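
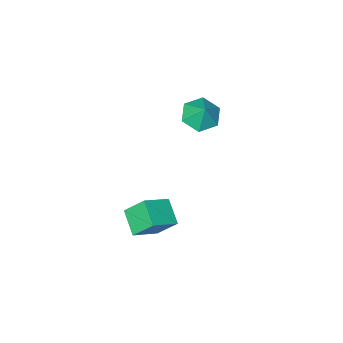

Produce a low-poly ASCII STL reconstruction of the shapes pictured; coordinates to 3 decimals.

solid 
facet normal -0.409 0.532 0.742
outer loop
vertex 0.874 2.448 -2.078
vertex 2.182 2.456 -1.363
vertex 1.21 3.583 -2.706
endloop
endfacet
facet normal -0.878 -0.006 -0.479
outer loop
vertex 1.778 2.844 -3.737
vertex 0.874 2.448 -2.078
vertex 1.21 3.583 -2.706
endloop
endfacet
facet normal -0.409 0.532 0.742
outer loop
vertex 1.21 3.583 -2.706
vertex 2.182 2.456 -1.363
vertex 2.518 3.591 -1.991
endloop
endfacet
facet normal 0.251 0.847 -0.469
outer loop
vertex 2.518 3.591 -1.991
vertex 1.778 2.844 -3.737
vertex 1.21 3.583 -2.706
endloop
endfacet
facet normal -0.251 -0.847 0.469
outer loop
vertex 0.874 2.448 -2.078
vertex 2.75 1.717 -2.394
vertex 2.182 2.456 -1.363
endloop
endfacet
facet normal -0.878 -0.006 -0.479
outer loop
vertex 1.442 1.709 -3.109
vertex 0.874 2.448 -2.078
vertex 1.778 2.844 -3.737
endloop
endfacet
facet normal -0.251 -0.847 0.469
outer loop
vertex 1.442 1.709 -3.109
vertex 2.75 1.717 -2.394
vertex 0.874 2.448 -2.078
endloop
endfacet
facet normal 0.878 0.006 0.479
outer loop
vertex 2.182 2.456 -1.363
vertex 2.75 1.717 -2.394
vertex 2.518 3.591 -1.991
endloop
endfacet
facet normal 0.251 0.847 -0.469
outer loop
vertex 3.086 2.852 -3.022
vertex 1.778 2.844 -3.737
vertex 2.518 3.591 -1.991
endloop
endfacet
facet normal 0.878 0.006 0.479
outer loop
vertex 2.518 3.591 -1.991
vertex 2.75 1.717 -2.394
vertex 3.086 2.852 -3.022
endloop
endfacet
facet normal 0.409 -0.532 -0.742
outer loop
vertex 3.086 2.852 -3.022
vertex 1.442 1.709 -3.109
vertex 1.778 2.844 -3.737
endloop
endfacet
facet normal 0.409 -0.532 -0.742
outer loop
vertex 2.75 1.717 -2.394
vertex 1.442 1.709 -3.109
vertex 3.086 2.852 -3.022
endloop
endfacet
facet normal -0.189 -0.515 -0.836
outer loop
vertex -2.919 -0.451 -1.746
vertex -3.486 -1.057 -1.244
vertex -3.865 -0.261 -1.649
endloop
endfacet
facet normal 0.199 0.980 0.026
outer loop
vertex -2.919 -0.451 -1.746
vertex -3.865 -0.261 -1.649
vertex -3.254 -0.423 -0.216
endloop
endfacet
facet normal -0.189 -0.515 -0.836
outer loop
vertex -3.865 -0.261 -1.649
vertex -3.486 -1.057 -1.244
vertex -4.433 -0.867 -1.147
endloop
endfacet
facet normal -0.545 0.775 0.320
outer loop
vertex -3.865 -0.261 -1.649
vertex -4.433 -0.867 -1.147
vertex -3.254 -0.423 -0.216
endloop
endfacet
facet normal -0.189 -0.515 -0.836
outer loop
vertex -4.433 -0.867 -1.147
vertex -3.486 -1.057 -1.244
vertex -4.054 -1.663 -0.742
endloop
endfacet
facet normal -0.637 0.086 0.766
outer loop
vertex -4.433 -0.867 -1.147
vertex -4.054 -1.663 -0.742
vertex -3.254 -0.423 -0.216
endloop
endfacet
facet normal -0.189 -0.515 -0.836
outer loop
vertex -4.054 -1.663 -0.742
vertex -3.486 -1.057 -1.244
vertex -3.108 -1.853 -0.839
endloop
endfacet
facet normal 0.014 -0.398 0.917
outer loop
vertex -4.054 -1.663 -0.742
vertex -3.108 -1.853 -0.839
vertex -3.254 -0.423 -0.216
endloop
endfacet
facet normal -0.189 -0.515 -0.836
outer loop
vertex -3.108 -1.853 -0.839
vertex -3.486 -1.057 -1.244
vertex -2.54 -1.247 -1.341
endloop
endfacet
facet normal 0.758 -0.194 0.623
outer loop
vertex -3.108 -1.853 -0.839
vertex -2.54 -1.247 -1.341
vertex -3.254 -0.423 -0.216
endloop
endfacet
facet normal -0.189 -0.515 -0.836
outer loop
vertex -2.54 -1.247 -1.341
vertex -3.486 -1.057 -1.244
vertex -2.919 -0.451 -1.746
endloop
endfacet
facet normal 0.851 0.495 0.177
outer loop
vertex -2.54 -1.247 -1.341
vertex -2.919 -0.451 -1.746
vertex -3.254 -0.423 -0.216
endloop
endfacet

endsolid


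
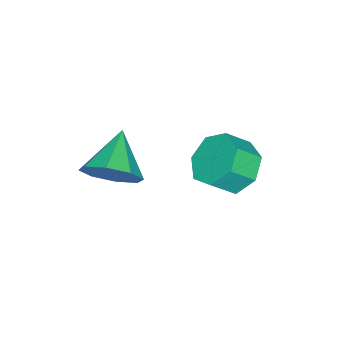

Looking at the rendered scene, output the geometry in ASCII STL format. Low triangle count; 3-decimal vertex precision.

solid 
facet normal 0.840 0.196 -0.505
outer loop
vertex 0.989 -4.247 0.984
vertex 0.451 -3.599 0.34
vertex 0.974 -3.482 1.255
endloop
endfacet
facet normal 0.060 -0.332 0.941
outer loop
vertex 0.989 -4.247 0.984
vertex 0.974 -3.482 1.255
vertex -1.011 -3.941 1.22
endloop
endfacet
facet normal 0.840 0.196 -0.505
outer loop
vertex 0.974 -3.482 1.255
vertex 0.451 -3.599 0.34
vertex 0.652 -2.786 0.99
endloop
endfacet
facet normal -0.090 0.318 0.944
outer loop
vertex 0.974 -3.482 1.255
vertex 0.652 -2.786 0.99
vertex -1.011 -3.941 1.22
endloop
endfacet
facet normal 0.840 0.197 -0.506
outer loop
vertex 0.652 -2.786 0.99
vertex 0.451 -3.599 0.34
vertex 0.212 -2.567 0.344
endloop
endfacet
facet normal -0.429 0.725 0.538
outer loop
vertex 0.652 -2.786 0.99
vertex 0.212 -2.567 0.344
vertex -1.011 -3.941 1.22
endloop
endfacet
facet normal 0.841 0.197 -0.505
outer loop
vertex 0.212 -2.567 0.344
vertex 0.451 -3.599 0.34
vertex -0.087 -2.952 -0.304
endloop
endfacet
facet normal -0.758 0.651 -0.037
outer loop
vertex 0.212 -2.567 0.344
vertex -0.087 -2.952 -0.304
vertex -1.011 -3.941 1.22
endloop
endfacet
facet normal 0.840 0.195 -0.506
outer loop
vertex -0.087 -2.952 -0.304
vertex 0.451 -3.599 0.34
vertex -0.072 -3.717 -0.574
endloop
endfacet
facet normal -0.884 0.140 -0.445
outer loop
vertex -0.087 -2.952 -0.304
vertex -0.072 -3.717 -0.574
vertex -1.011 -3.941 1.22
endloop
endfacet
facet normal 0.840 0.196 -0.506
outer loop
vertex -0.072 -3.717 -0.574
vertex 0.451 -3.599 0.34
vertex 0.25 -4.413 -0.309
endloop
endfacet
facet normal -0.734 -0.510 -0.448
outer loop
vertex -0.072 -3.717 -0.574
vertex 0.25 -4.413 -0.309
vertex -1.011 -3.941 1.22
endloop
endfacet
facet normal 0.840 0.196 -0.506
outer loop
vertex 0.25 -4.413 -0.309
vertex 0.451 -3.599 0.34
vertex 0.69 -4.632 0.336
endloop
endfacet
facet normal -0.395 -0.918 -0.042
outer loop
vertex 0.25 -4.413 -0.309
vertex 0.69 -4.632 0.336
vertex -1.011 -3.941 1.22
endloop
endfacet
facet normal 0.841 0.196 -0.505
outer loop
vertex 0.69 -4.632 0.336
vertex 0.451 -3.599 0.34
vertex 0.989 -4.247 0.984
endloop
endfacet
facet normal -0.066 -0.844 0.532
outer loop
vertex 0.69 -4.632 0.336
vertex 0.989 -4.247 0.984
vertex -1.011 -3.941 1.22
endloop
endfacet
facet normal -0.529 0.520 -0.671
outer loop
vertex -3.042 -0.146 -1.682
vertex -3.614 -1.02 -1.909
vertex -3.808 -0.268 -1.173
endloop
endfacet
facet normal 0.197 0.844 0.499
outer loop
vertex -3.042 -0.146 -1.682
vertex -3.808 -0.268 -1.173
vertex -2.413 -0.765 -0.884
endloop
endfacet
facet normal 0.197 0.843 0.500
outer loop
vertex -2.413 -0.765 -0.884
vertex -3.808 -0.268 -1.173
vertex -3.18 -0.888 -0.375
endloop
endfacet
facet normal 0.529 -0.520 0.671
outer loop
vertex -2.413 -0.765 -0.884
vertex -3.18 -0.888 -0.375
vertex -2.986 -1.64 -1.111
endloop
endfacet
facet normal -0.528 0.521 -0.671
outer loop
vertex -3.808 -0.268 -1.173
vertex -3.614 -1.02 -1.909
vertex -4.429 -0.957 -1.219
endloop
endfacet
facet normal -0.523 0.422 0.740
outer loop
vertex -3.808 -0.268 -1.173
vertex -4.429 -0.957 -1.219
vertex -3.18 -0.888 -0.375
endloop
endfacet
facet normal -0.523 0.423 0.740
outer loop
vertex -3.18 -0.888 -0.375
vertex -4.429 -0.957 -1.219
vertex -3.801 -1.577 -0.42
endloop
endfacet
facet normal 0.529 -0.520 0.671
outer loop
vertex -3.18 -0.888 -0.375
vertex -3.801 -1.577 -0.42
vertex -2.986 -1.64 -1.111
endloop
endfacet
facet normal -0.528 0.520 -0.671
outer loop
vertex -4.429 -0.957 -1.219
vertex -3.614 -1.02 -1.909
vertex -4.436 -1.694 -1.784
endloop
endfacet
facet normal -0.849 -0.316 0.423
outer loop
vertex -4.429 -0.957 -1.219
vertex -4.436 -1.694 -1.784
vertex -3.801 -1.577 -0.42
endloop
endfacet
facet normal -0.849 -0.317 0.423
outer loop
vertex -3.801 -1.577 -0.42
vertex -4.436 -1.694 -1.784
vertex -3.808 -2.313 -0.986
endloop
endfacet
facet normal 0.528 -0.521 0.671
outer loop
vertex -3.801 -1.577 -0.42
vertex -3.808 -2.313 -0.986
vertex -2.986 -1.64 -1.111
endloop
endfacet
facet normal -0.529 0.521 -0.670
outer loop
vertex -4.436 -1.694 -1.784
vertex -3.614 -1.02 -1.909
vertex -3.825 -1.923 -2.444
endloop
endfacet
facet normal -0.536 -0.817 -0.212
outer loop
vertex -4.436 -1.694 -1.784
vertex -3.825 -1.923 -2.444
vertex -3.808 -2.313 -0.986
endloop
endfacet
facet normal -0.535 -0.818 -0.213
outer loop
vertex -3.808 -2.313 -0.986
vertex -3.825 -1.923 -2.444
vertex -3.196 -2.542 -1.645
endloop
endfacet
facet normal 0.528 -0.520 0.671
outer loop
vertex -3.808 -2.313 -0.986
vertex -3.196 -2.542 -1.645
vertex -2.986 -1.64 -1.111
endloop
endfacet
facet normal -0.528 0.521 -0.671
outer loop
vertex -3.825 -1.923 -2.444
vertex -3.614 -1.02 -1.909
vertex -3.054 -1.473 -2.701
endloop
endfacet
facet normal 0.181 -0.703 -0.687
outer loop
vertex -3.825 -1.923 -2.444
vertex -3.054 -1.473 -2.701
vertex -3.196 -2.542 -1.645
endloop
endfacet
facet normal 0.182 -0.703 -0.687
outer loop
vertex -3.196 -2.542 -1.645
vertex -3.054 -1.473 -2.701
vertex -2.426 -2.092 -1.902
endloop
endfacet
facet normal 0.528 -0.520 0.671
outer loop
vertex -3.196 -2.542 -1.645
vertex -2.426 -2.092 -1.902
vertex -2.986 -1.64 -1.111
endloop
endfacet
facet normal -0.528 0.520 -0.671
outer loop
vertex -3.054 -1.473 -2.701
vertex -3.614 -1.02 -1.909
vertex -2.706 -0.682 -2.362
endloop
endfacet
facet normal 0.762 -0.059 -0.645
outer loop
vertex -3.054 -1.473 -2.701
vertex -2.706 -0.682 -2.362
vertex -2.426 -2.092 -1.902
endloop
endfacet
facet normal 0.761 -0.059 -0.645
outer loop
vertex -2.426 -2.092 -1.902
vertex -2.706 -0.682 -2.362
vertex -2.077 -1.301 -1.563
endloop
endfacet
facet normal 0.528 -0.521 0.671
outer loop
vertex -2.426 -2.092 -1.902
vertex -2.077 -1.301 -1.563
vertex -2.986 -1.64 -1.111
endloop
endfacet
facet normal -0.528 0.520 -0.671
outer loop
vertex -2.706 -0.682 -2.362
vertex -3.614 -1.02 -1.909
vertex -3.042 -0.146 -1.682
endloop
endfacet
facet normal 0.768 0.630 -0.117
outer loop
vertex -2.706 -0.682 -2.362
vertex -3.042 -0.146 -1.682
vertex -2.077 -1.301 -1.563
endloop
endfacet
facet normal 0.768 0.630 -0.117
outer loop
vertex -2.077 -1.301 -1.563
vertex -3.042 -0.146 -1.682
vertex -2.413 -0.765 -0.884
endloop
endfacet
facet normal 0.528 -0.520 0.672
outer loop
vertex -2.077 -1.301 -1.563
vertex -2.413 -0.765 -0.884
vertex -2.986 -1.64 -1.111
endloop
endfacet

endsolid


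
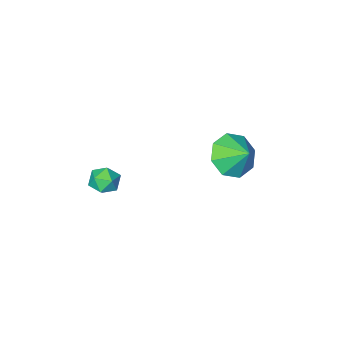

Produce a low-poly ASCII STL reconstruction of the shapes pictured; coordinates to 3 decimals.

solid 
facet normal 0.154 -0.757 -0.635
outer loop
vertex -2.401 -1.78 -2.415
vertex -3.06 -1.313 -3.132
vertex -2.001 -1.27 -2.927
endloop
endfacet
facet normal 0.556 0.330 0.763
outer loop
vertex -2.401 -1.78 -2.415
vertex -2.001 -1.27 -2.927
vertex -3.24 -0.427 -2.388
endloop
endfacet
facet normal 0.154 -0.757 -0.635
outer loop
vertex -2.001 -1.27 -2.927
vertex -3.06 -1.313 -3.132
vertex -2.221 -0.784 -3.559
endloop
endfacet
facet normal 0.625 0.709 0.328
outer loop
vertex -2.001 -1.27 -2.927
vertex -2.221 -0.784 -3.559
vertex -3.24 -0.427 -2.388
endloop
endfacet
facet normal 0.153 -0.756 -0.636
outer loop
vertex -2.221 -0.784 -3.559
vertex -3.06 -1.313 -3.132
vertex -2.933 -0.608 -3.94
endloop
endfacet
facet normal 0.269 0.961 -0.059
outer loop
vertex -2.221 -0.784 -3.559
vertex -2.933 -0.608 -3.94
vertex -3.24 -0.427 -2.388
endloop
endfacet
facet normal 0.153 -0.756 -0.636
outer loop
vertex -2.933 -0.608 -3.94
vertex -3.06 -1.313 -3.132
vertex -3.72 -0.845 -3.848
endloop
endfacet
facet normal -0.302 0.938 -0.169
outer loop
vertex -2.933 -0.608 -3.94
vertex -3.72 -0.845 -3.848
vertex -3.24 -0.427 -2.388
endloop
endfacet
facet normal 0.153 -0.757 -0.636
outer loop
vertex -3.72 -0.845 -3.848
vertex -3.06 -1.313 -3.132
vertex -4.12 -1.356 -3.336
endloop
endfacet
facet normal -0.755 0.653 0.061
outer loop
vertex -3.72 -0.845 -3.848
vertex -4.12 -1.356 -3.336
vertex -3.24 -0.427 -2.388
endloop
endfacet
facet normal 0.153 -0.758 -0.635
outer loop
vertex -4.12 -1.356 -3.336
vertex -3.06 -1.313 -3.132
vertex -3.9 -1.841 -2.704
endloop
endfacet
facet normal -0.824 0.274 0.497
outer loop
vertex -4.12 -1.356 -3.336
vertex -3.9 -1.841 -2.704
vertex -3.24 -0.427 -2.388
endloop
endfacet
facet normal 0.153 -0.757 -0.635
outer loop
vertex -3.9 -1.841 -2.704
vertex -3.06 -1.313 -3.132
vertex -3.188 -2.017 -2.323
endloop
endfacet
facet normal -0.468 0.021 0.884
outer loop
vertex -3.9 -1.841 -2.704
vertex -3.188 -2.017 -2.323
vertex -3.24 -0.427 -2.388
endloop
endfacet
facet normal 0.154 -0.757 -0.635
outer loop
vertex -3.188 -2.017 -2.323
vertex -3.06 -1.313 -3.132
vertex -2.401 -1.78 -2.415
endloop
endfacet
facet normal 0.103 0.044 0.994
outer loop
vertex -3.188 -2.017 -2.323
vertex -2.401 -1.78 -2.415
vertex -3.24 -0.427 -2.388
endloop
endfacet
facet normal -0.498 0.429 0.754
outer loop
vertex 1.251 -2.741 -3.471
vertex 1.709 -3.03 -3.004
vertex 1.842 -2.385 -3.283
endloop
endfacet
facet normal -0.546 0.822 0.160
outer loop
vertex 1.251 -2.741 -3.471
vertex 1.842 -2.385 -3.283
vertex 1.631 -2.392 -3.966
endloop
endfacet
facet normal -0.839 0.417 -0.350
outer loop
vertex 1.251 -2.741 -3.471
vertex 1.631 -2.392 -3.966
vertex 1.368 -3.041 -4.11
endloop
endfacet
facet normal -0.971 -0.226 -0.072
outer loop
vertex 1.251 -2.741 -3.471
vertex 1.368 -3.041 -4.11
vertex 1.416 -3.435 -3.515
endloop
endfacet
facet normal -0.761 -0.220 0.610
outer loop
vertex 1.251 -2.741 -3.471
vertex 1.416 -3.435 -3.515
vertex 1.709 -3.03 -3.004
endloop
endfacet
facet normal 0.115 0.992 -0.046
outer loop
vertex 1.631 -2.392 -3.966
vertex 1.842 -2.385 -3.283
vertex 2.324 -2.465 -3.805
endloop
endfacet
facet normal 0.192 0.356 0.915
outer loop
vertex 1.842 -2.385 -3.283
vertex 1.709 -3.03 -3.004
vertex 2.372 -2.859 -3.21
endloop
endfacet
facet normal -0.232 -0.693 0.682
outer loop
vertex 1.709 -3.03 -3.004
vertex 1.416 -3.435 -3.515
vertex 2.109 -3.508 -3.354
endloop
endfacet
facet normal -0.572 -0.704 -0.420
outer loop
vertex 1.416 -3.435 -3.515
vertex 1.368 -3.041 -4.11
vertex 1.898 -3.515 -4.037
endloop
endfacet
facet normal -0.358 0.338 -0.870
outer loop
vertex 1.368 -3.041 -4.11
vertex 1.631 -2.392 -3.966
vertex 2.031 -2.87 -4.316
endloop
endfacet
facet normal 0.971 0.226 0.072
outer loop
vertex 2.489 -3.159 -3.849
vertex 2.324 -2.465 -3.805
vertex 2.372 -2.859 -3.21
endloop
endfacet
facet normal 0.839 -0.417 0.350
outer loop
vertex 2.489 -3.159 -3.849
vertex 2.372 -2.859 -3.21
vertex 2.109 -3.508 -3.354
endloop
endfacet
facet normal 0.546 -0.822 -0.160
outer loop
vertex 2.489 -3.159 -3.849
vertex 2.109 -3.508 -3.354
vertex 1.898 -3.515 -4.037
endloop
endfacet
facet normal 0.498 -0.429 -0.754
outer loop
vertex 2.489 -3.159 -3.849
vertex 1.898 -3.515 -4.037
vertex 2.031 -2.87 -4.316
endloop
endfacet
facet normal 0.761 0.220 -0.610
outer loop
vertex 2.489 -3.159 -3.849
vertex 2.031 -2.87 -4.316
vertex 2.324 -2.465 -3.805
endloop
endfacet
facet normal 0.572 0.704 0.420
outer loop
vertex 2.372 -2.859 -3.21
vertex 2.324 -2.465 -3.805
vertex 1.842 -2.385 -3.283
endloop
endfacet
facet normal 0.358 -0.338 0.870
outer loop
vertex 2.109 -3.508 -3.354
vertex 2.372 -2.859 -3.21
vertex 1.709 -3.03 -3.004
endloop
endfacet
facet normal -0.115 -0.992 0.046
outer loop
vertex 1.898 -3.515 -4.037
vertex 2.109 -3.508 -3.354
vertex 1.416 -3.435 -3.515
endloop
endfacet
facet normal -0.192 -0.356 -0.915
outer loop
vertex 2.031 -2.87 -4.316
vertex 1.898 -3.515 -4.037
vertex 1.368 -3.041 -4.11
endloop
endfacet
facet normal 0.232 0.693 -0.682
outer loop
vertex 2.324 -2.465 -3.805
vertex 2.031 -2.87 -4.316
vertex 1.631 -2.392 -3.966
endloop
endfacet

endsolid


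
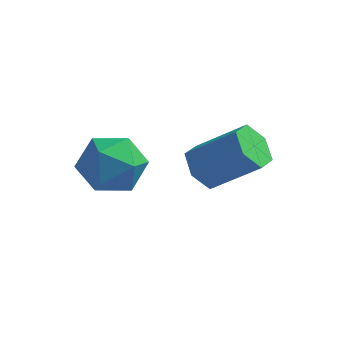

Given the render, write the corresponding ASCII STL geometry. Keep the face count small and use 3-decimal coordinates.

solid 
facet normal -0.777 -0.066 -0.626
outer loop
vertex 1.208 4.06 -3.59
vertex 0.678 3.843 -2.909
vertex 0.787 4.697 -3.134
endloop
endfacet
facet normal 0.415 0.695 -0.587
outer loop
vertex 1.208 4.06 -3.59
vertex 0.787 4.697 -3.134
vertex 2.793 4.194 -2.312
endloop
endfacet
facet normal 0.415 0.695 -0.587
outer loop
vertex 2.793 4.194 -2.312
vertex 0.787 4.697 -3.134
vertex 2.371 4.831 -1.856
endloop
endfacet
facet normal 0.777 0.066 0.627
outer loop
vertex 2.793 4.194 -2.312
vertex 2.371 4.831 -1.856
vertex 2.262 3.977 -1.631
endloop
endfacet
facet normal -0.777 -0.066 -0.627
outer loop
vertex 0.787 4.697 -3.134
vertex 0.678 3.843 -2.909
vertex 0.256 4.48 -2.453
endloop
endfacet
facet normal -0.203 0.968 0.150
outer loop
vertex 0.787 4.697 -3.134
vertex 0.256 4.48 -2.453
vertex 2.371 4.831 -1.856
endloop
endfacet
facet normal -0.203 0.968 0.149
outer loop
vertex 2.371 4.831 -1.856
vertex 0.256 4.48 -2.453
vertex 1.84 4.615 -1.175
endloop
endfacet
facet normal 0.777 0.066 0.626
outer loop
vertex 2.371 4.831 -1.856
vertex 1.84 4.615 -1.175
vertex 2.262 3.977 -1.631
endloop
endfacet
facet normal -0.777 -0.066 -0.627
outer loop
vertex 0.256 4.48 -2.453
vertex 0.678 3.843 -2.909
vertex 0.147 3.626 -2.228
endloop
endfacet
facet normal -0.618 0.273 0.737
outer loop
vertex 0.256 4.48 -2.453
vertex 0.147 3.626 -2.228
vertex 1.84 4.615 -1.175
endloop
endfacet
facet normal -0.618 0.272 0.738
outer loop
vertex 1.84 4.615 -1.175
vertex 0.147 3.626 -2.228
vertex 1.732 3.76 -0.95
endloop
endfacet
facet normal 0.777 0.067 0.626
outer loop
vertex 1.84 4.615 -1.175
vertex 1.732 3.76 -0.95
vertex 2.262 3.977 -1.631
endloop
endfacet
facet normal -0.777 -0.066 -0.627
outer loop
vertex 0.147 3.626 -2.228
vertex 0.678 3.843 -2.909
vertex 0.569 2.989 -2.684
endloop
endfacet
facet normal -0.415 -0.695 0.587
outer loop
vertex 0.147 3.626 -2.228
vertex 0.569 2.989 -2.684
vertex 1.732 3.76 -0.95
endloop
endfacet
facet normal -0.415 -0.695 0.587
outer loop
vertex 1.732 3.76 -0.95
vertex 0.569 2.989 -2.684
vertex 2.153 3.123 -1.406
endloop
endfacet
facet normal 0.777 0.066 0.626
outer loop
vertex 1.732 3.76 -0.95
vertex 2.153 3.123 -1.406
vertex 2.262 3.977 -1.631
endloop
endfacet
facet normal -0.777 -0.066 -0.626
outer loop
vertex 0.569 2.989 -2.684
vertex 0.678 3.843 -2.909
vertex 1.1 3.205 -3.365
endloop
endfacet
facet normal 0.202 -0.968 -0.149
outer loop
vertex 0.569 2.989 -2.684
vertex 1.1 3.205 -3.365
vertex 2.153 3.123 -1.406
endloop
endfacet
facet normal 0.203 -0.968 -0.150
outer loop
vertex 2.153 3.123 -1.406
vertex 1.1 3.205 -3.365
vertex 2.684 3.34 -2.087
endloop
endfacet
facet normal 0.777 0.066 0.627
outer loop
vertex 2.153 3.123 -1.406
vertex 2.684 3.34 -2.087
vertex 2.262 3.977 -1.631
endloop
endfacet
facet normal -0.777 -0.067 -0.626
outer loop
vertex 1.1 3.205 -3.365
vertex 0.678 3.843 -2.909
vertex 1.208 4.06 -3.59
endloop
endfacet
facet normal 0.618 -0.272 -0.737
outer loop
vertex 1.1 3.205 -3.365
vertex 1.208 4.06 -3.59
vertex 2.684 3.34 -2.087
endloop
endfacet
facet normal 0.618 -0.273 -0.737
outer loop
vertex 2.684 3.34 -2.087
vertex 1.208 4.06 -3.59
vertex 2.793 4.194 -2.312
endloop
endfacet
facet normal 0.777 0.066 0.627
outer loop
vertex 2.684 3.34 -2.087
vertex 2.793 4.194 -2.312
vertex 2.262 3.977 -1.631
endloop
endfacet
facet normal -0.984 0.139 0.111
outer loop
vertex -2.109 1.394 -1.535
vertex -2.196 0.357 -1.007
vertex -1.989 1.317 -0.376
endloop
endfacet
facet normal -0.636 0.763 0.117
outer loop
vertex -2.109 1.394 -1.535
vertex -1.989 1.317 -0.376
vertex -1.276 2.006 -0.991
endloop
endfacet
facet normal -0.278 0.821 -0.498
outer loop
vertex -2.109 1.394 -1.535
vertex -1.276 2.006 -0.991
vertex -1.042 1.472 -2.002
endloop
endfacet
facet normal -0.404 0.234 -0.884
outer loop
vertex -2.109 1.394 -1.535
vertex -1.042 1.472 -2.002
vertex -1.611 0.453 -2.012
endloop
endfacet
facet normal -0.841 -0.188 -0.507
outer loop
vertex -2.109 1.394 -1.535
vertex -1.611 0.453 -2.012
vertex -2.196 0.357 -1.007
endloop
endfacet
facet normal -0.161 0.745 0.648
outer loop
vertex -1.276 2.006 -0.991
vertex -1.989 1.317 -0.376
vertex -0.849 1.347 -0.128
endloop
endfacet
facet normal -0.723 -0.264 0.638
outer loop
vertex -1.989 1.317 -0.376
vertex -2.196 0.357 -1.007
vertex -1.418 0.328 -0.138
endloop
endfacet
facet normal -0.491 -0.792 -0.362
outer loop
vertex -2.196 0.357 -1.007
vertex -1.611 0.453 -2.012
vertex -1.184 -0.206 -1.149
endloop
endfacet
facet normal 0.214 -0.110 -0.971
outer loop
vertex -1.611 0.453 -2.012
vertex -1.042 1.472 -2.002
vertex -0.471 0.483 -1.764
endloop
endfacet
facet normal 0.418 0.840 -0.347
outer loop
vertex -1.042 1.472 -2.002
vertex -1.276 2.006 -0.991
vertex -0.264 1.443 -1.133
endloop
endfacet
facet normal 0.404 -0.234 0.884
outer loop
vertex -0.351 0.406 -0.605
vertex -0.849 1.347 -0.128
vertex -1.418 0.328 -0.138
endloop
endfacet
facet normal 0.278 -0.821 0.498
outer loop
vertex -0.351 0.406 -0.605
vertex -1.418 0.328 -0.138
vertex -1.184 -0.206 -1.149
endloop
endfacet
facet normal 0.636 -0.763 -0.117
outer loop
vertex -0.351 0.406 -0.605
vertex -1.184 -0.206 -1.149
vertex -0.471 0.483 -1.764
endloop
endfacet
facet normal 0.984 -0.139 -0.111
outer loop
vertex -0.351 0.406 -0.605
vertex -0.471 0.483 -1.764
vertex -0.264 1.443 -1.133
endloop
endfacet
facet normal 0.841 0.188 0.507
outer loop
vertex -0.351 0.406 -0.605
vertex -0.264 1.443 -1.133
vertex -0.849 1.347 -0.128
endloop
endfacet
facet normal -0.214 0.110 0.971
outer loop
vertex -1.418 0.328 -0.138
vertex -0.849 1.347 -0.128
vertex -1.989 1.317 -0.376
endloop
endfacet
facet normal -0.418 -0.840 0.347
outer loop
vertex -1.184 -0.206 -1.149
vertex -1.418 0.328 -0.138
vertex -2.196 0.357 -1.007
endloop
endfacet
facet normal 0.161 -0.745 -0.648
outer loop
vertex -0.471 0.483 -1.764
vertex -1.184 -0.206 -1.149
vertex -1.611 0.453 -2.012
endloop
endfacet
facet normal 0.723 0.264 -0.638
outer loop
vertex -0.264 1.443 -1.133
vertex -0.471 0.483 -1.764
vertex -1.042 1.472 -2.002
endloop
endfacet
facet normal 0.491 0.792 0.362
outer loop
vertex -0.849 1.347 -0.128
vertex -0.264 1.443 -1.133
vertex -1.276 2.006 -0.991
endloop
endfacet

endsolid


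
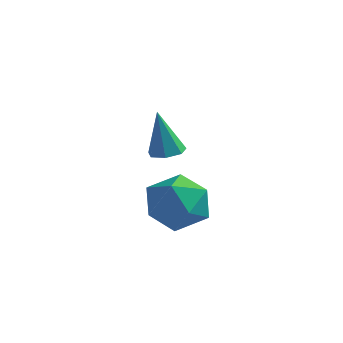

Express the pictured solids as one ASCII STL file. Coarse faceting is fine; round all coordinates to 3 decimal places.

solid 
facet normal -0.993 0.099 -0.067
outer loop
vertex 0.837 -2.371 -2.525
vertex 0.772 -3.438 -3.135
vertex 0.691 -3.425 -1.907
endloop
endfacet
facet normal -0.745 0.411 0.525
outer loop
vertex 0.837 -2.371 -2.525
vertex 0.691 -3.425 -1.907
vertex 1.463 -2.566 -1.484
endloop
endfacet
facet normal -0.268 0.905 0.330
outer loop
vertex 0.837 -2.371 -2.525
vertex 1.463 -2.566 -1.484
vertex 2.022 -2.048 -2.45
endloop
endfacet
facet normal -0.220 0.897 -0.382
outer loop
vertex 0.837 -2.371 -2.525
vertex 2.022 -2.048 -2.45
vertex 1.595 -2.587 -3.47
endloop
endfacet
facet normal -0.668 0.399 -0.627
outer loop
vertex 0.837 -2.371 -2.525
vertex 1.595 -2.587 -3.47
vertex 0.772 -3.438 -3.135
endloop
endfacet
facet normal -0.405 -0.084 0.910
outer loop
vertex 1.463 -2.566 -1.484
vertex 0.691 -3.425 -1.907
vertex 1.785 -3.753 -1.45
endloop
endfacet
facet normal -0.806 -0.590 -0.047
outer loop
vertex 0.691 -3.425 -1.907
vertex 0.772 -3.438 -3.135
vertex 1.358 -4.292 -2.47
endloop
endfacet
facet normal -0.281 -0.104 -0.954
outer loop
vertex 0.772 -3.438 -3.135
vertex 1.595 -2.587 -3.47
vertex 1.917 -3.774 -3.436
endloop
endfacet
facet normal 0.443 0.703 -0.557
outer loop
vertex 1.595 -2.587 -3.47
vertex 2.022 -2.048 -2.45
vertex 2.689 -2.915 -3.013
endloop
endfacet
facet normal 0.366 0.715 0.595
outer loop
vertex 2.022 -2.048 -2.45
vertex 1.463 -2.566 -1.484
vertex 2.608 -2.902 -1.785
endloop
endfacet
facet normal 0.220 -0.897 0.382
outer loop
vertex 2.543 -3.969 -2.395
vertex 1.785 -3.753 -1.45
vertex 1.358 -4.292 -2.47
endloop
endfacet
facet normal 0.268 -0.905 -0.330
outer loop
vertex 2.543 -3.969 -2.395
vertex 1.358 -4.292 -2.47
vertex 1.917 -3.774 -3.436
endloop
endfacet
facet normal 0.745 -0.411 -0.525
outer loop
vertex 2.543 -3.969 -2.395
vertex 1.917 -3.774 -3.436
vertex 2.689 -2.915 -3.013
endloop
endfacet
facet normal 0.993 -0.099 0.067
outer loop
vertex 2.543 -3.969 -2.395
vertex 2.689 -2.915 -3.013
vertex 2.608 -2.902 -1.785
endloop
endfacet
facet normal 0.668 -0.399 0.627
outer loop
vertex 2.543 -3.969 -2.395
vertex 2.608 -2.902 -1.785
vertex 1.785 -3.753 -1.45
endloop
endfacet
facet normal -0.443 -0.703 0.557
outer loop
vertex 1.358 -4.292 -2.47
vertex 1.785 -3.753 -1.45
vertex 0.691 -3.425 -1.907
endloop
endfacet
facet normal -0.366 -0.715 -0.595
outer loop
vertex 1.917 -3.774 -3.436
vertex 1.358 -4.292 -2.47
vertex 0.772 -3.438 -3.135
endloop
endfacet
facet normal 0.405 0.084 -0.910
outer loop
vertex 2.689 -2.915 -3.013
vertex 1.917 -3.774 -3.436
vertex 1.595 -2.587 -3.47
endloop
endfacet
facet normal 0.806 0.590 0.047
outer loop
vertex 2.608 -2.902 -1.785
vertex 2.689 -2.915 -3.013
vertex 2.022 -2.048 -2.45
endloop
endfacet
facet normal 0.281 0.104 0.954
outer loop
vertex 1.785 -3.753 -1.45
vertex 2.608 -2.902 -1.785
vertex 1.463 -2.566 -1.484
endloop
endfacet
facet normal 0.168 0.060 -0.984
outer loop
vertex 2.331 -4.083 0.227
vertex 1.736 -3.938 0.134
vertex 2.215 -3.558 0.239
endloop
endfacet
facet normal 0.865 0.180 0.469
outer loop
vertex 2.331 -4.083 0.227
vertex 2.215 -3.558 0.239
vertex 1.444 -4.042 1.846
endloop
endfacet
facet normal 0.168 0.060 -0.984
outer loop
vertex 2.215 -3.558 0.239
vertex 1.736 -3.938 0.134
vertex 1.737 -3.319 0.172
endloop
endfacet
facet normal 0.357 0.833 0.422
outer loop
vertex 2.215 -3.558 0.239
vertex 1.737 -3.319 0.172
vertex 1.444 -4.042 1.846
endloop
endfacet
facet normal 0.169 0.060 -0.984
outer loop
vertex 1.737 -3.319 0.172
vertex 1.736 -3.938 0.134
vertex 1.259 -3.546 0.076
endloop
endfacet
facet normal -0.457 0.843 0.284
outer loop
vertex 1.737 -3.319 0.172
vertex 1.259 -3.546 0.076
vertex 1.444 -4.042 1.846
endloop
endfacet
facet normal 0.169 0.060 -0.984
outer loop
vertex 1.259 -3.546 0.076
vertex 1.736 -3.938 0.134
vertex 1.14 -4.068 0.024
endloop
endfacet
facet normal -0.966 0.204 0.158
outer loop
vertex 1.259 -3.546 0.076
vertex 1.14 -4.068 0.024
vertex 1.444 -4.042 1.846
endloop
endfacet
facet normal 0.169 0.059 -0.984
outer loop
vertex 1.14 -4.068 0.024
vertex 1.736 -3.938 0.134
vertex 1.47 -4.492 0.055
endloop
endfacet
facet normal -0.786 -0.602 0.140
outer loop
vertex 1.14 -4.068 0.024
vertex 1.47 -4.492 0.055
vertex 1.444 -4.042 1.846
endloop
endfacet
facet normal 0.168 0.060 -0.984
outer loop
vertex 1.47 -4.492 0.055
vertex 1.736 -3.938 0.134
vertex 2.0 -4.499 0.145
endloop
endfacet
facet normal -0.054 -0.969 0.243
outer loop
vertex 1.47 -4.492 0.055
vertex 2.0 -4.499 0.145
vertex 1.444 -4.042 1.846
endloop
endfacet
facet normal 0.168 0.060 -0.984
outer loop
vertex 2.0 -4.499 0.145
vertex 1.736 -3.938 0.134
vertex 2.331 -4.083 0.227
endloop
endfacet
facet normal 0.682 -0.619 0.389
outer loop
vertex 2.0 -4.499 0.145
vertex 2.331 -4.083 0.227
vertex 1.444 -4.042 1.846
endloop
endfacet

endsolid


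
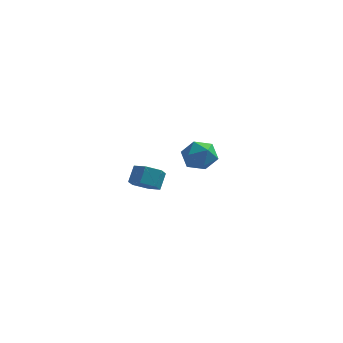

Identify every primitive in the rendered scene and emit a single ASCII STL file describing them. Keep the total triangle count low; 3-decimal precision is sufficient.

solid 
facet normal -0.101 -0.617 -0.780
outer loop
vertex -1.699 -4.235 1.164
vertex -2.479 -3.808 0.927
vertex -1.674 -3.515 0.591
endloop
endfacet
facet normal 0.994 -0.085 -0.063
outer loop
vertex -1.699 -4.235 1.164
vertex -1.674 -3.515 0.591
vertex -1.581 -3.519 2.069
endloop
endfacet
facet normal 0.994 -0.084 -0.063
outer loop
vertex -1.581 -3.519 2.069
vertex -1.674 -3.515 0.591
vertex -1.556 -2.799 1.497
endloop
endfacet
facet normal 0.101 0.617 0.781
outer loop
vertex -1.581 -3.519 2.069
vertex -1.556 -2.799 1.497
vertex -2.361 -3.092 1.833
endloop
endfacet
facet normal -0.101 -0.617 -0.781
outer loop
vertex -1.674 -3.515 0.591
vertex -2.479 -3.808 0.927
vertex -2.454 -3.088 0.355
endloop
endfacet
facet normal 0.520 0.636 -0.570
outer loop
vertex -1.674 -3.515 0.591
vertex -2.454 -3.088 0.355
vertex -1.556 -2.799 1.497
endloop
endfacet
facet normal 0.521 0.635 -0.570
outer loop
vertex -1.556 -2.799 1.497
vertex -2.454 -3.088 0.355
vertex -2.336 -2.372 1.26
endloop
endfacet
facet normal 0.101 0.617 0.780
outer loop
vertex -1.556 -2.799 1.497
vertex -2.336 -2.372 1.26
vertex -2.361 -3.092 1.833
endloop
endfacet
facet normal -0.101 -0.617 -0.781
outer loop
vertex -2.454 -3.088 0.355
vertex -2.479 -3.808 0.927
vertex -3.259 -3.381 0.691
endloop
endfacet
facet normal -0.474 0.720 -0.508
outer loop
vertex -2.454 -3.088 0.355
vertex -3.259 -3.381 0.691
vertex -2.336 -2.372 1.26
endloop
endfacet
facet normal -0.474 0.720 -0.508
outer loop
vertex -2.336 -2.372 1.26
vertex -3.259 -3.381 0.691
vertex -3.141 -2.665 1.596
endloop
endfacet
facet normal 0.101 0.617 0.780
outer loop
vertex -2.336 -2.372 1.26
vertex -3.141 -2.665 1.596
vertex -2.361 -3.092 1.833
endloop
endfacet
facet normal -0.101 -0.617 -0.781
outer loop
vertex -3.259 -3.381 0.691
vertex -2.479 -3.808 0.927
vertex -3.284 -4.101 1.263
endloop
endfacet
facet normal -0.994 0.084 0.063
outer loop
vertex -3.259 -3.381 0.691
vertex -3.284 -4.101 1.263
vertex -3.141 -2.665 1.596
endloop
endfacet
facet normal -0.994 0.084 0.063
outer loop
vertex -3.141 -2.665 1.596
vertex -3.284 -4.101 1.263
vertex -3.166 -3.385 2.169
endloop
endfacet
facet normal 0.101 0.617 0.780
outer loop
vertex -3.141 -2.665 1.596
vertex -3.166 -3.385 2.169
vertex -2.361 -3.092 1.833
endloop
endfacet
facet normal -0.101 -0.617 -0.780
outer loop
vertex -3.284 -4.101 1.263
vertex -2.479 -3.808 0.927
vertex -2.504 -4.528 1.5
endloop
endfacet
facet normal -0.521 -0.635 0.570
outer loop
vertex -3.284 -4.101 1.263
vertex -2.504 -4.528 1.5
vertex -3.166 -3.385 2.169
endloop
endfacet
facet normal -0.520 -0.635 0.571
outer loop
vertex -3.166 -3.385 2.169
vertex -2.504 -4.528 1.5
vertex -2.386 -3.812 2.405
endloop
endfacet
facet normal 0.101 0.617 0.781
outer loop
vertex -3.166 -3.385 2.169
vertex -2.386 -3.812 2.405
vertex -2.361 -3.092 1.833
endloop
endfacet
facet normal -0.101 -0.617 -0.780
outer loop
vertex -2.504 -4.528 1.5
vertex -2.479 -3.808 0.927
vertex -1.699 -4.235 1.164
endloop
endfacet
facet normal 0.474 -0.720 0.508
outer loop
vertex -2.504 -4.528 1.5
vertex -1.699 -4.235 1.164
vertex -2.386 -3.812 2.405
endloop
endfacet
facet normal 0.474 -0.720 0.508
outer loop
vertex -2.386 -3.812 2.405
vertex -1.699 -4.235 1.164
vertex -1.581 -3.519 2.069
endloop
endfacet
facet normal 0.101 0.617 0.781
outer loop
vertex -2.386 -3.812 2.405
vertex -1.581 -3.519 2.069
vertex -2.361 -3.092 1.833
endloop
endfacet
facet normal -0.092 0.604 0.791
outer loop
vertex -1.842 4.811 0.192
vertex -1.714 3.888 0.912
vertex -0.769 4.494 0.559
endloop
endfacet
facet normal 0.199 0.950 0.239
outer loop
vertex -1.842 4.811 0.192
vertex -0.769 4.494 0.559
vertex -0.938 4.812 -0.563
endloop
endfacet
facet normal -0.258 0.916 -0.308
outer loop
vertex -1.842 4.811 0.192
vertex -0.938 4.812 -0.563
vertex -1.989 4.402 -0.902
endloop
endfacet
facet normal -0.831 0.548 -0.093
outer loop
vertex -1.842 4.811 0.192
vertex -1.989 4.402 -0.902
vertex -2.468 3.831 0.009
endloop
endfacet
facet normal -0.728 0.356 0.586
outer loop
vertex -1.842 4.811 0.192
vertex -2.468 3.831 0.009
vertex -1.714 3.888 0.912
endloop
endfacet
facet normal 0.795 0.605 0.052
outer loop
vertex -0.938 4.812 -0.563
vertex -0.769 4.494 0.559
vertex -0.252 3.889 -0.309
endloop
endfacet
facet normal 0.324 0.045 0.945
outer loop
vertex -0.769 4.494 0.559
vertex -1.714 3.888 0.912
vertex -0.731 3.318 0.602
endloop
endfacet
facet normal -0.706 -0.356 0.612
outer loop
vertex -1.714 3.888 0.912
vertex -2.468 3.831 0.009
vertex -1.782 2.908 0.263
endloop
endfacet
facet normal -0.872 -0.046 -0.487
outer loop
vertex -2.468 3.831 0.009
vertex -1.989 4.402 -0.902
vertex -1.951 3.226 -0.859
endloop
endfacet
facet normal 0.055 0.549 -0.834
outer loop
vertex -1.989 4.402 -0.902
vertex -0.938 4.812 -0.563
vertex -1.006 3.832 -1.212
endloop
endfacet
facet normal 0.831 -0.548 0.093
outer loop
vertex -0.878 2.909 -0.492
vertex -0.252 3.889 -0.309
vertex -0.731 3.318 0.602
endloop
endfacet
facet normal 0.258 -0.916 0.308
outer loop
vertex -0.878 2.909 -0.492
vertex -0.731 3.318 0.602
vertex -1.782 2.908 0.263
endloop
endfacet
facet normal -0.199 -0.950 -0.239
outer loop
vertex -0.878 2.909 -0.492
vertex -1.782 2.908 0.263
vertex -1.951 3.226 -0.859
endloop
endfacet
facet normal 0.092 -0.604 -0.791
outer loop
vertex -0.878 2.909 -0.492
vertex -1.951 3.226 -0.859
vertex -1.006 3.832 -1.212
endloop
endfacet
facet normal 0.728 -0.356 -0.586
outer loop
vertex -0.878 2.909 -0.492
vertex -1.006 3.832 -1.212
vertex -0.252 3.889 -0.309
endloop
endfacet
facet normal 0.872 0.046 0.487
outer loop
vertex -0.731 3.318 0.602
vertex -0.252 3.889 -0.309
vertex -0.769 4.494 0.559
endloop
endfacet
facet normal -0.055 -0.549 0.834
outer loop
vertex -1.782 2.908 0.263
vertex -0.731 3.318 0.602
vertex -1.714 3.888 0.912
endloop
endfacet
facet normal -0.795 -0.605 -0.052
outer loop
vertex -1.951 3.226 -0.859
vertex -1.782 2.908 0.263
vertex -2.468 3.831 0.009
endloop
endfacet
facet normal -0.324 -0.045 -0.945
outer loop
vertex -1.006 3.832 -1.212
vertex -1.951 3.226 -0.859
vertex -1.989 4.402 -0.902
endloop
endfacet
facet normal 0.706 0.356 -0.612
outer loop
vertex -0.252 3.889 -0.309
vertex -1.006 3.832 -1.212
vertex -0.938 4.812 -0.563
endloop
endfacet

endsolid


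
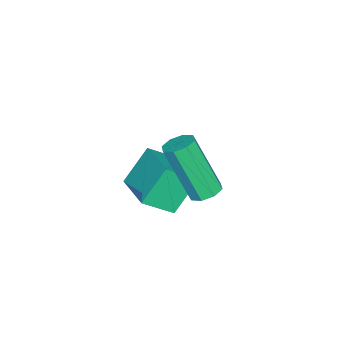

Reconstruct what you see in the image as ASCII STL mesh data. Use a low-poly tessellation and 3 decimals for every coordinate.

solid 
facet normal -0.473 0.658 -0.586
outer loop
vertex 0.91 -1.376 1.123
vertex 2.03 -0.303 1.423
vertex 1.678 -1.855 -0.035
endloop
endfacet
facet normal -0.709 -0.679 -0.189
outer loop
vertex 2.27 -2.677 0.697
vertex 0.91 -1.376 1.123
vertex 1.678 -1.855 -0.035
endloop
endfacet
facet normal -0.474 0.658 -0.586
outer loop
vertex 1.678 -1.855 -0.035
vertex 2.03 -0.303 1.423
vertex 2.798 -0.782 0.264
endloop
endfacet
facet normal 0.522 -0.326 -0.788
outer loop
vertex 2.798 -0.782 0.264
vertex 2.27 -2.677 0.697
vertex 1.678 -1.855 -0.035
endloop
endfacet
facet normal -0.523 0.325 0.788
outer loop
vertex 0.91 -1.376 1.123
vertex 2.622 -1.125 2.155
vertex 2.03 -0.303 1.423
endloop
endfacet
facet normal -0.709 -0.679 -0.189
outer loop
vertex 1.502 -2.198 1.856
vertex 0.91 -1.376 1.123
vertex 2.27 -2.677 0.697
endloop
endfacet
facet normal -0.523 0.326 0.788
outer loop
vertex 1.502 -2.198 1.856
vertex 2.622 -1.125 2.155
vertex 0.91 -1.376 1.123
endloop
endfacet
facet normal 0.709 0.679 0.189
outer loop
vertex 2.03 -0.303 1.423
vertex 2.622 -1.125 2.155
vertex 2.798 -0.782 0.264
endloop
endfacet
facet normal 0.523 -0.326 -0.788
outer loop
vertex 3.39 -1.604 0.997
vertex 2.27 -2.677 0.697
vertex 2.798 -0.782 0.264
endloop
endfacet
facet normal 0.709 0.679 0.189
outer loop
vertex 2.798 -0.782 0.264
vertex 2.622 -1.125 2.155
vertex 3.39 -1.604 0.997
endloop
endfacet
facet normal 0.473 -0.658 0.586
outer loop
vertex 3.39 -1.604 0.997
vertex 1.502 -2.198 1.856
vertex 2.27 -2.677 0.697
endloop
endfacet
facet normal 0.474 -0.658 0.586
outer loop
vertex 2.622 -1.125 2.155
vertex 1.502 -2.198 1.856
vertex 3.39 -1.604 0.997
endloop
endfacet
facet normal 0.063 0.449 -0.892
outer loop
vertex 4.496 0.742 2.964
vertex 3.974 0.68 2.896
vertex 4.283 1.056 3.107
endloop
endfacet
facet normal 0.849 0.446 0.284
outer loop
vertex 4.496 0.742 2.964
vertex 4.283 1.056 3.107
vertex 4.367 -0.177 4.792
endloop
endfacet
facet normal 0.849 0.446 0.284
outer loop
vertex 4.367 -0.177 4.792
vertex 4.283 1.056 3.107
vertex 4.154 0.137 4.935
endloop
endfacet
facet normal -0.062 -0.448 0.892
outer loop
vertex 4.367 -0.177 4.792
vertex 4.154 0.137 4.935
vertex 3.846 -0.24 4.724
endloop
endfacet
facet normal 0.063 0.449 -0.891
outer loop
vertex 4.283 1.056 3.107
vertex 3.974 0.68 2.896
vertex 3.888 1.149 3.126
endloop
endfacet
facet normal 0.225 0.864 0.450
outer loop
vertex 4.283 1.056 3.107
vertex 3.888 1.149 3.126
vertex 4.154 0.137 4.935
endloop
endfacet
facet normal 0.225 0.864 0.450
outer loop
vertex 4.154 0.137 4.935
vertex 3.888 1.149 3.126
vertex 3.759 0.23 4.954
endloop
endfacet
facet normal -0.063 -0.448 0.892
outer loop
vertex 4.154 0.137 4.935
vertex 3.759 0.23 4.954
vertex 3.846 -0.24 4.724
endloop
endfacet
facet normal 0.063 0.449 -0.891
outer loop
vertex 3.888 1.149 3.126
vertex 3.974 0.68 2.896
vertex 3.544 0.967 3.01
endloop
endfacet
facet normal -0.528 0.773 0.352
outer loop
vertex 3.888 1.149 3.126
vertex 3.544 0.967 3.01
vertex 3.759 0.23 4.954
endloop
endfacet
facet normal -0.529 0.773 0.351
outer loop
vertex 3.759 0.23 4.954
vertex 3.544 0.967 3.01
vertex 3.416 0.048 4.838
endloop
endfacet
facet normal -0.064 -0.448 0.892
outer loop
vertex 3.759 0.23 4.954
vertex 3.416 0.048 4.838
vertex 3.846 -0.24 4.724
endloop
endfacet
facet normal 0.062 0.448 -0.892
outer loop
vertex 3.544 0.967 3.01
vertex 3.974 0.68 2.896
vertex 3.453 0.617 2.828
endloop
endfacet
facet normal -0.972 0.229 0.047
outer loop
vertex 3.544 0.967 3.01
vertex 3.453 0.617 2.828
vertex 3.416 0.048 4.838
endloop
endfacet
facet normal -0.972 0.231 0.047
outer loop
vertex 3.416 0.048 4.838
vertex 3.453 0.617 2.828
vertex 3.324 -0.302 4.656
endloop
endfacet
facet normal -0.063 -0.447 0.892
outer loop
vertex 3.416 0.048 4.838
vertex 3.324 -0.302 4.656
vertex 3.846 -0.24 4.724
endloop
endfacet
facet normal 0.062 0.448 -0.892
outer loop
vertex 3.453 0.617 2.828
vertex 3.974 0.68 2.896
vertex 3.666 0.303 2.685
endloop
endfacet
facet normal -0.849 -0.446 -0.284
outer loop
vertex 3.453 0.617 2.828
vertex 3.666 0.303 2.685
vertex 3.324 -0.302 4.656
endloop
endfacet
facet normal -0.849 -0.446 -0.284
outer loop
vertex 3.324 -0.302 4.656
vertex 3.666 0.303 2.685
vertex 3.537 -0.616 4.513
endloop
endfacet
facet normal -0.063 -0.449 0.892
outer loop
vertex 3.324 -0.302 4.656
vertex 3.537 -0.616 4.513
vertex 3.846 -0.24 4.724
endloop
endfacet
facet normal 0.063 0.448 -0.892
outer loop
vertex 3.666 0.303 2.685
vertex 3.974 0.68 2.896
vertex 4.061 0.21 2.666
endloop
endfacet
facet normal -0.225 -0.864 -0.450
outer loop
vertex 3.666 0.303 2.685
vertex 4.061 0.21 2.666
vertex 3.537 -0.616 4.513
endloop
endfacet
facet normal -0.225 -0.864 -0.450
outer loop
vertex 3.537 -0.616 4.513
vertex 4.061 0.21 2.666
vertex 3.932 -0.709 4.494
endloop
endfacet
facet normal -0.063 -0.449 0.891
outer loop
vertex 3.537 -0.616 4.513
vertex 3.932 -0.709 4.494
vertex 3.846 -0.24 4.724
endloop
endfacet
facet normal 0.064 0.448 -0.892
outer loop
vertex 4.061 0.21 2.666
vertex 3.974 0.68 2.896
vertex 4.404 0.392 2.782
endloop
endfacet
facet normal 0.529 -0.773 -0.351
outer loop
vertex 4.061 0.21 2.666
vertex 4.404 0.392 2.782
vertex 3.932 -0.709 4.494
endloop
endfacet
facet normal 0.528 -0.773 -0.352
outer loop
vertex 3.932 -0.709 4.494
vertex 4.404 0.392 2.782
vertex 4.276 -0.527 4.61
endloop
endfacet
facet normal -0.063 -0.449 0.891
outer loop
vertex 3.932 -0.709 4.494
vertex 4.276 -0.527 4.61
vertex 3.846 -0.24 4.724
endloop
endfacet
facet normal 0.063 0.447 -0.892
outer loop
vertex 4.404 0.392 2.782
vertex 3.974 0.68 2.896
vertex 4.496 0.742 2.964
endloop
endfacet
facet normal 0.972 -0.231 -0.048
outer loop
vertex 4.404 0.392 2.782
vertex 4.496 0.742 2.964
vertex 4.276 -0.527 4.61
endloop
endfacet
facet normal 0.972 -0.229 -0.046
outer loop
vertex 4.276 -0.527 4.61
vertex 4.496 0.742 2.964
vertex 4.367 -0.177 4.792
endloop
endfacet
facet normal -0.062 -0.448 0.892
outer loop
vertex 4.276 -0.527 4.61
vertex 4.367 -0.177 4.792
vertex 3.846 -0.24 4.724
endloop
endfacet

endsolid


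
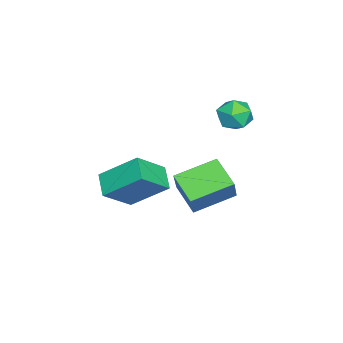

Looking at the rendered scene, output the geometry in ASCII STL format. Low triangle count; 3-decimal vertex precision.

solid 
facet normal -0.793 -0.398 0.461
outer loop
vertex 3.221 -1.917 0.021
vertex 2.091 -1.036 -1.164
vertex 3.298 -3.622 -1.319
endloop
endfacet
facet normal 0.609 -0.473 0.637
outer loop
vertex 4.289 -3.124 -1.896
vertex 3.221 -1.917 0.021
vertex 3.298 -3.622 -1.319
endloop
endfacet
facet normal -0.793 -0.398 0.461
outer loop
vertex 3.298 -3.622 -1.319
vertex 2.091 -1.036 -1.164
vertex 2.167 -2.741 -2.505
endloop
endfacet
facet normal 0.035 -0.786 -0.617
outer loop
vertex 2.167 -2.741 -2.505
vertex 4.289 -3.124 -1.896
vertex 3.298 -3.622 -1.319
endloop
endfacet
facet normal -0.035 0.786 0.618
outer loop
vertex 3.221 -1.917 0.021
vertex 3.082 -0.538 -1.741
vertex 2.091 -1.036 -1.164
endloop
endfacet
facet normal 0.608 -0.474 0.637
outer loop
vertex 4.213 -1.419 -0.555
vertex 3.221 -1.917 0.021
vertex 4.289 -3.124 -1.896
endloop
endfacet
facet normal -0.036 0.786 0.618
outer loop
vertex 4.213 -1.419 -0.555
vertex 3.082 -0.538 -1.741
vertex 3.221 -1.917 0.021
endloop
endfacet
facet normal -0.609 0.474 -0.637
outer loop
vertex 2.091 -1.036 -1.164
vertex 3.082 -0.538 -1.741
vertex 2.167 -2.741 -2.505
endloop
endfacet
facet normal 0.036 -0.785 -0.618
outer loop
vertex 3.159 -2.243 -3.081
vertex 4.289 -3.124 -1.896
vertex 2.167 -2.741 -2.505
endloop
endfacet
facet normal -0.608 0.474 -0.637
outer loop
vertex 2.167 -2.741 -2.505
vertex 3.082 -0.538 -1.741
vertex 3.159 -2.243 -3.081
endloop
endfacet
facet normal 0.793 0.398 -0.461
outer loop
vertex 3.159 -2.243 -3.081
vertex 4.213 -1.419 -0.555
vertex 4.289 -3.124 -1.896
endloop
endfacet
facet normal 0.793 0.398 -0.461
outer loop
vertex 3.082 -0.538 -1.741
vertex 4.213 -1.419 -0.555
vertex 3.159 -2.243 -3.081
endloop
endfacet
facet normal -0.278 0.491 0.826
outer loop
vertex -2.951 1.304 0.291
vertex -2.263 0.859 0.787
vertex -2.078 1.692 0.354
endloop
endfacet
facet normal -0.409 0.880 0.242
outer loop
vertex -2.951 1.304 0.291
vertex -2.078 1.692 0.354
vertex -2.548 1.703 -0.48
endloop
endfacet
facet normal -0.844 0.504 -0.180
outer loop
vertex -2.951 1.304 0.291
vertex -2.548 1.703 -0.48
vertex -3.024 0.877 -0.562
endloop
endfacet
facet normal -0.983 -0.117 0.143
outer loop
vertex -2.951 1.304 0.291
vertex -3.024 0.877 -0.562
vertex -2.848 0.355 0.221
endloop
endfacet
facet normal -0.632 -0.125 0.765
outer loop
vertex -2.951 1.304 0.291
vertex -2.848 0.355 0.221
vertex -2.263 0.859 0.787
endloop
endfacet
facet normal 0.208 0.973 -0.104
outer loop
vertex -2.548 1.703 -0.48
vertex -2.078 1.692 0.354
vertex -1.612 1.505 -0.461
endloop
endfacet
facet normal 0.421 0.343 0.840
outer loop
vertex -2.078 1.692 0.354
vertex -2.263 0.859 0.787
vertex -1.436 0.983 0.322
endloop
endfacet
facet normal -0.153 -0.654 0.741
outer loop
vertex -2.263 0.859 0.787
vertex -2.848 0.355 0.221
vertex -1.912 0.157 0.24
endloop
endfacet
facet normal -0.721 -0.641 -0.265
outer loop
vertex -2.848 0.355 0.221
vertex -3.024 0.877 -0.562
vertex -2.382 0.168 -0.594
endloop
endfacet
facet normal -0.497 0.365 -0.787
outer loop
vertex -3.024 0.877 -0.562
vertex -2.548 1.703 -0.48
vertex -2.197 1.001 -1.027
endloop
endfacet
facet normal 0.983 0.117 -0.143
outer loop
vertex -1.509 0.556 -0.531
vertex -1.612 1.505 -0.461
vertex -1.436 0.983 0.322
endloop
endfacet
facet normal 0.844 -0.504 0.180
outer loop
vertex -1.509 0.556 -0.531
vertex -1.436 0.983 0.322
vertex -1.912 0.157 0.24
endloop
endfacet
facet normal 0.409 -0.880 -0.242
outer loop
vertex -1.509 0.556 -0.531
vertex -1.912 0.157 0.24
vertex -2.382 0.168 -0.594
endloop
endfacet
facet normal 0.278 -0.491 -0.826
outer loop
vertex -1.509 0.556 -0.531
vertex -2.382 0.168 -0.594
vertex -2.197 1.001 -1.027
endloop
endfacet
facet normal 0.632 0.125 -0.765
outer loop
vertex -1.509 0.556 -0.531
vertex -2.197 1.001 -1.027
vertex -1.612 1.505 -0.461
endloop
endfacet
facet normal 0.721 0.641 0.265
outer loop
vertex -1.436 0.983 0.322
vertex -1.612 1.505 -0.461
vertex -2.078 1.692 0.354
endloop
endfacet
facet normal 0.497 -0.365 0.787
outer loop
vertex -1.912 0.157 0.24
vertex -1.436 0.983 0.322
vertex -2.263 0.859 0.787
endloop
endfacet
facet normal -0.208 -0.973 0.104
outer loop
vertex -2.382 0.168 -0.594
vertex -1.912 0.157 0.24
vertex -2.848 0.355 0.221
endloop
endfacet
facet normal -0.421 -0.343 -0.840
outer loop
vertex -2.197 1.001 -1.027
vertex -2.382 0.168 -0.594
vertex -3.024 0.877 -0.562
endloop
endfacet
facet normal 0.153 0.654 -0.741
outer loop
vertex -1.612 1.505 -0.461
vertex -2.197 1.001 -1.027
vertex -2.548 1.703 -0.48
endloop
endfacet
facet normal -0.635 -0.636 0.438
outer loop
vertex 0.363 -1.157 -2.866
vertex -0.85 0.489 -2.234
vertex -0.451 -1.25 -4.182
endloop
endfacet
facet normal 0.566 -0.770 -0.296
outer loop
vertex 0.63 -0.169 -4.926
vertex 0.363 -1.157 -2.866
vertex -0.451 -1.25 -4.182
endloop
endfacet
facet normal -0.636 -0.636 0.438
outer loop
vertex -0.451 -1.25 -4.182
vertex -0.85 0.489 -2.234
vertex -1.663 0.396 -3.55
endloop
endfacet
facet normal -0.524 -0.060 -0.849
outer loop
vertex -1.663 0.396 -3.55
vertex 0.63 -0.169 -4.926
vertex -0.451 -1.25 -4.182
endloop
endfacet
facet normal 0.524 0.060 0.849
outer loop
vertex 0.363 -1.157 -2.866
vertex 0.231 1.57 -2.978
vertex -0.85 0.489 -2.234
endloop
endfacet
facet normal 0.566 -0.769 -0.296
outer loop
vertex 1.443 -0.076 -3.61
vertex 0.363 -1.157 -2.866
vertex 0.63 -0.169 -4.926
endloop
endfacet
facet normal 0.525 0.060 0.849
outer loop
vertex 1.443 -0.076 -3.61
vertex 0.231 1.57 -2.978
vertex 0.363 -1.157 -2.866
endloop
endfacet
facet normal -0.566 0.770 0.295
outer loop
vertex -0.85 0.489 -2.234
vertex 0.231 1.57 -2.978
vertex -1.663 0.396 -3.55
endloop
endfacet
facet normal -0.525 -0.060 -0.849
outer loop
vertex -0.583 1.477 -4.294
vertex 0.63 -0.169 -4.926
vertex -1.663 0.396 -3.55
endloop
endfacet
facet normal -0.566 0.769 0.296
outer loop
vertex -1.663 0.396 -3.55
vertex 0.231 1.57 -2.978
vertex -0.583 1.477 -4.294
endloop
endfacet
facet normal 0.635 0.636 -0.438
outer loop
vertex -0.583 1.477 -4.294
vertex 1.443 -0.076 -3.61
vertex 0.63 -0.169 -4.926
endloop
endfacet
facet normal 0.635 0.636 -0.438
outer loop
vertex 0.231 1.57 -2.978
vertex 1.443 -0.076 -3.61
vertex -0.583 1.477 -4.294
endloop
endfacet

endsolid


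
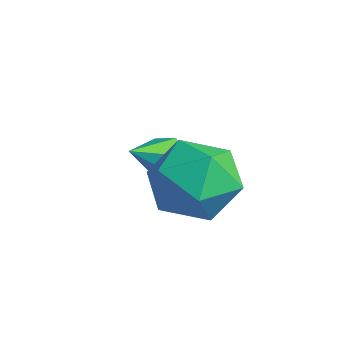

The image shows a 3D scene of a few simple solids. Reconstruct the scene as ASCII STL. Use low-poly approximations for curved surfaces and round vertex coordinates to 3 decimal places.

solid 
facet normal -0.955 -0.091 0.281
outer loop
vertex 0.711 3.942 -2.249
vertex 0.83 2.878 -2.189
vertex 1.025 3.489 -1.329
endloop
endfacet
facet normal -0.685 0.533 0.496
outer loop
vertex 0.711 3.942 -2.249
vertex 1.025 3.489 -1.329
vertex 1.488 4.396 -1.665
endloop
endfacet
facet normal -0.457 0.886 -0.081
outer loop
vertex 0.711 3.942 -2.249
vertex 1.488 4.396 -1.665
vertex 1.58 4.346 -2.733
endloop
endfacet
facet normal -0.586 0.479 -0.653
outer loop
vertex 0.711 3.942 -2.249
vertex 1.58 4.346 -2.733
vertex 1.173 3.408 -3.056
endloop
endfacet
facet normal -0.894 -0.124 -0.430
outer loop
vertex 0.711 3.942 -2.249
vertex 1.173 3.408 -3.056
vertex 0.83 2.878 -2.189
endloop
endfacet
facet normal -0.119 0.398 0.910
outer loop
vertex 1.488 4.396 -1.665
vertex 1.025 3.489 -1.329
vertex 2.087 3.612 -1.244
endloop
endfacet
facet normal -0.557 -0.612 0.561
outer loop
vertex 1.025 3.489 -1.329
vertex 0.83 2.878 -2.189
vertex 1.68 2.674 -1.567
endloop
endfacet
facet normal -0.458 -0.666 -0.588
outer loop
vertex 0.83 2.878 -2.189
vertex 1.173 3.408 -3.056
vertex 1.772 2.624 -2.635
endloop
endfacet
facet normal 0.040 0.310 -0.950
outer loop
vertex 1.173 3.408 -3.056
vertex 1.58 4.346 -2.733
vertex 2.235 3.531 -2.971
endloop
endfacet
facet normal 0.250 0.968 -0.024
outer loop
vertex 1.58 4.346 -2.733
vertex 1.488 4.396 -1.665
vertex 2.43 4.142 -2.111
endloop
endfacet
facet normal 0.586 -0.479 0.653
outer loop
vertex 2.549 3.078 -2.051
vertex 2.087 3.612 -1.244
vertex 1.68 2.674 -1.567
endloop
endfacet
facet normal 0.457 -0.886 0.081
outer loop
vertex 2.549 3.078 -2.051
vertex 1.68 2.674 -1.567
vertex 1.772 2.624 -2.635
endloop
endfacet
facet normal 0.685 -0.533 -0.496
outer loop
vertex 2.549 3.078 -2.051
vertex 1.772 2.624 -2.635
vertex 2.235 3.531 -2.971
endloop
endfacet
facet normal 0.955 0.091 -0.281
outer loop
vertex 2.549 3.078 -2.051
vertex 2.235 3.531 -2.971
vertex 2.43 4.142 -2.111
endloop
endfacet
facet normal 0.894 0.124 0.430
outer loop
vertex 2.549 3.078 -2.051
vertex 2.43 4.142 -2.111
vertex 2.087 3.612 -1.244
endloop
endfacet
facet normal -0.040 -0.310 0.950
outer loop
vertex 1.68 2.674 -1.567
vertex 2.087 3.612 -1.244
vertex 1.025 3.489 -1.329
endloop
endfacet
facet normal -0.250 -0.968 0.024
outer loop
vertex 1.772 2.624 -2.635
vertex 1.68 2.674 -1.567
vertex 0.83 2.878 -2.189
endloop
endfacet
facet normal 0.119 -0.398 -0.910
outer loop
vertex 2.235 3.531 -2.971
vertex 1.772 2.624 -2.635
vertex 1.173 3.408 -3.056
endloop
endfacet
facet normal 0.557 0.612 -0.561
outer loop
vertex 2.43 4.142 -2.111
vertex 2.235 3.531 -2.971
vertex 1.58 4.346 -2.733
endloop
endfacet
facet normal 0.458 0.666 0.588
outer loop
vertex 2.087 3.612 -1.244
vertex 2.43 4.142 -2.111
vertex 1.488 4.396 -1.665
endloop
endfacet
facet normal -0.246 0.806 -0.538
outer loop
vertex 0.148 3.861 -3.004
vertex -0.319 3.898 -2.735
vertex 0.119 4.154 -2.552
endloop
endfacet
facet normal 0.991 -0.071 0.110
outer loop
vertex 0.148 3.861 -3.004
vertex 0.119 4.154 -2.552
vertex -0.021 2.922 -2.085
endloop
endfacet
facet normal -0.246 0.806 -0.538
outer loop
vertex 0.119 4.154 -2.552
vertex -0.319 3.898 -2.735
vertex -0.348 4.191 -2.283
endloop
endfacet
facet normal 0.498 0.257 0.828
outer loop
vertex 0.119 4.154 -2.552
vertex -0.348 4.191 -2.283
vertex -0.021 2.922 -2.085
endloop
endfacet
facet normal -0.247 0.806 -0.538
outer loop
vertex -0.348 4.191 -2.283
vertex -0.319 3.898 -2.735
vertex -0.786 3.934 -2.467
endloop
endfacet
facet normal -0.406 0.038 0.913
outer loop
vertex -0.348 4.191 -2.283
vertex -0.786 3.934 -2.467
vertex -0.021 2.922 -2.085
endloop
endfacet
facet normal -0.247 0.806 -0.538
outer loop
vertex -0.786 3.934 -2.467
vertex -0.319 3.898 -2.735
vertex -0.757 3.641 -2.919
endloop
endfacet
facet normal -0.814 -0.510 0.278
outer loop
vertex -0.786 3.934 -2.467
vertex -0.757 3.641 -2.919
vertex -0.021 2.922 -2.085
endloop
endfacet
facet normal -0.247 0.806 -0.537
outer loop
vertex -0.757 3.641 -2.919
vertex -0.319 3.898 -2.735
vertex -0.29 3.605 -3.188
endloop
endfacet
facet normal -0.319 -0.839 -0.442
outer loop
vertex -0.757 3.641 -2.919
vertex -0.29 3.605 -3.188
vertex -0.021 2.922 -2.085
endloop
endfacet
facet normal -0.246 0.807 -0.537
outer loop
vertex -0.29 3.605 -3.188
vertex -0.319 3.898 -2.735
vertex 0.148 3.861 -3.004
endloop
endfacet
facet normal 0.583 -0.619 -0.526
outer loop
vertex -0.29 3.605 -3.188
vertex 0.148 3.861 -3.004
vertex -0.021 2.922 -2.085
endloop
endfacet

endsolid


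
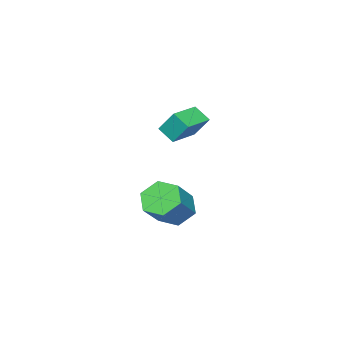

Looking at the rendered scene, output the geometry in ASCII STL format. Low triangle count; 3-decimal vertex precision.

solid 
facet normal -0.718 -0.077 -0.692
outer loop
vertex 3.453 1.057 -0.713
vertex 2.799 1.528 -0.087
vertex 3.366 2.073 -0.736
endloop
endfacet
facet normal 0.691 0.043 -0.721
outer loop
vertex 3.453 1.057 -0.713
vertex 3.366 2.073 -0.736
vertex 4.795 1.202 0.582
endloop
endfacet
facet normal 0.691 0.042 -0.721
outer loop
vertex 4.795 1.202 0.582
vertex 3.366 2.073 -0.736
vertex 4.708 2.218 0.558
endloop
endfacet
facet normal 0.717 0.078 0.692
outer loop
vertex 4.795 1.202 0.582
vertex 4.708 2.218 0.558
vertex 4.141 1.672 1.207
endloop
endfacet
facet normal -0.718 -0.078 -0.692
outer loop
vertex 3.366 2.073 -0.736
vertex 2.799 1.528 -0.087
vertex 2.712 2.544 -0.111
endloop
endfacet
facet normal 0.272 0.884 -0.381
outer loop
vertex 3.366 2.073 -0.736
vertex 2.712 2.544 -0.111
vertex 4.708 2.218 0.558
endloop
endfacet
facet normal 0.272 0.884 -0.380
outer loop
vertex 4.708 2.218 0.558
vertex 2.712 2.544 -0.111
vertex 4.054 2.688 1.183
endloop
endfacet
facet normal 0.717 0.078 0.692
outer loop
vertex 4.708 2.218 0.558
vertex 4.054 2.688 1.183
vertex 4.141 1.672 1.207
endloop
endfacet
facet normal -0.717 -0.078 -0.692
outer loop
vertex 2.712 2.544 -0.111
vertex 2.799 1.528 -0.087
vertex 2.145 1.998 0.538
endloop
endfacet
facet normal -0.419 0.841 0.341
outer loop
vertex 2.712 2.544 -0.111
vertex 2.145 1.998 0.538
vertex 4.054 2.688 1.183
endloop
endfacet
facet normal -0.419 0.842 0.340
outer loop
vertex 4.054 2.688 1.183
vertex 2.145 1.998 0.538
vertex 3.487 2.143 1.833
endloop
endfacet
facet normal 0.718 0.078 0.692
outer loop
vertex 4.054 2.688 1.183
vertex 3.487 2.143 1.833
vertex 4.141 1.672 1.207
endloop
endfacet
facet normal -0.717 -0.078 -0.692
outer loop
vertex 2.145 1.998 0.538
vertex 2.799 1.528 -0.087
vertex 2.232 0.982 0.562
endloop
endfacet
facet normal -0.691 -0.042 0.721
outer loop
vertex 2.145 1.998 0.538
vertex 2.232 0.982 0.562
vertex 3.487 2.143 1.833
endloop
endfacet
facet normal -0.691 -0.043 0.722
outer loop
vertex 3.487 2.143 1.833
vertex 2.232 0.982 0.562
vertex 3.574 1.127 1.856
endloop
endfacet
facet normal 0.718 0.077 0.692
outer loop
vertex 3.487 2.143 1.833
vertex 3.574 1.127 1.856
vertex 4.141 1.672 1.207
endloop
endfacet
facet normal -0.717 -0.078 -0.692
outer loop
vertex 2.232 0.982 0.562
vertex 2.799 1.528 -0.087
vertex 2.886 0.512 -0.063
endloop
endfacet
facet normal -0.272 -0.884 0.381
outer loop
vertex 2.232 0.982 0.562
vertex 2.886 0.512 -0.063
vertex 3.574 1.127 1.856
endloop
endfacet
facet normal -0.272 -0.884 0.381
outer loop
vertex 3.574 1.127 1.856
vertex 2.886 0.512 -0.063
vertex 4.228 0.656 1.231
endloop
endfacet
facet normal 0.718 0.078 0.692
outer loop
vertex 3.574 1.127 1.856
vertex 4.228 0.656 1.231
vertex 4.141 1.672 1.207
endloop
endfacet
facet normal -0.718 -0.078 -0.692
outer loop
vertex 2.886 0.512 -0.063
vertex 2.799 1.528 -0.087
vertex 3.453 1.057 -0.713
endloop
endfacet
facet normal 0.419 -0.842 -0.341
outer loop
vertex 2.886 0.512 -0.063
vertex 3.453 1.057 -0.713
vertex 4.228 0.656 1.231
endloop
endfacet
facet normal 0.420 -0.841 -0.341
outer loop
vertex 4.228 0.656 1.231
vertex 3.453 1.057 -0.713
vertex 4.795 1.202 0.582
endloop
endfacet
facet normal 0.717 0.078 0.692
outer loop
vertex 4.228 0.656 1.231
vertex 4.795 1.202 0.582
vertex 4.141 1.672 1.207
endloop
endfacet
facet normal -0.995 0.023 -0.097
outer loop
vertex -2.772 -1.251 3.419
vertex -2.694 -0.377 2.823
vertex -2.678 -2.043 2.269
endloop
endfacet
facet normal -0.074 -0.824 0.561
outer loop
vertex -0.966 -2.083 2.437
vertex -2.772 -1.251 3.419
vertex -2.678 -2.043 2.269
endloop
endfacet
facet normal -0.995 0.023 -0.098
outer loop
vertex -2.678 -2.043 2.269
vertex -2.694 -0.377 2.823
vertex -2.599 -1.17 1.673
endloop
endfacet
facet normal 0.067 -0.567 -0.821
outer loop
vertex -2.599 -1.17 1.673
vertex -0.966 -2.083 2.437
vertex -2.678 -2.043 2.269
endloop
endfacet
facet normal -0.067 0.566 0.821
outer loop
vertex -2.772 -1.251 3.419
vertex -0.982 -0.417 2.991
vertex -2.694 -0.377 2.823
endloop
endfacet
facet normal -0.074 -0.824 0.562
outer loop
vertex -1.061 -1.29 3.587
vertex -2.772 -1.251 3.419
vertex -0.966 -2.083 2.437
endloop
endfacet
facet normal -0.068 0.567 0.821
outer loop
vertex -1.061 -1.29 3.587
vertex -0.982 -0.417 2.991
vertex -2.772 -1.251 3.419
endloop
endfacet
facet normal 0.074 0.824 -0.562
outer loop
vertex -2.694 -0.377 2.823
vertex -0.982 -0.417 2.991
vertex -2.599 -1.17 1.673
endloop
endfacet
facet normal 0.068 -0.566 -0.821
outer loop
vertex -0.888 -1.209 1.841
vertex -0.966 -2.083 2.437
vertex -2.599 -1.17 1.673
endloop
endfacet
facet normal 0.074 0.824 -0.562
outer loop
vertex -2.599 -1.17 1.673
vertex -0.982 -0.417 2.991
vertex -0.888 -1.209 1.841
endloop
endfacet
facet normal 0.995 -0.022 0.098
outer loop
vertex -0.888 -1.209 1.841
vertex -1.061 -1.29 3.587
vertex -0.966 -2.083 2.437
endloop
endfacet
facet normal 0.995 -0.023 0.097
outer loop
vertex -0.982 -0.417 2.991
vertex -1.061 -1.29 3.587
vertex -0.888 -1.209 1.841
endloop
endfacet

endsolid


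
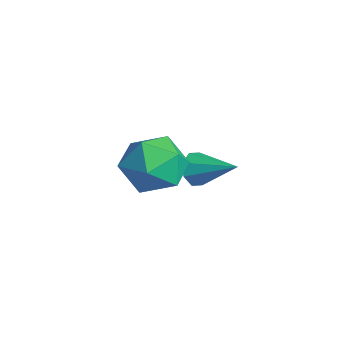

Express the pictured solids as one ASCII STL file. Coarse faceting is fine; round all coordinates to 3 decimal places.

solid 
facet normal -0.893 0.352 0.281
outer loop
vertex 0.399 1.001 2.275
vertex 0.27 0.055 3.052
vertex 0.801 1.097 3.434
endloop
endfacet
facet normal -0.459 0.884 0.086
outer loop
vertex 0.399 1.001 2.275
vertex 0.801 1.097 3.434
vertex 1.48 1.539 2.509
endloop
endfacet
facet normal -0.254 0.767 -0.589
outer loop
vertex 0.399 1.001 2.275
vertex 1.48 1.539 2.509
vertex 1.369 0.77 1.555
endloop
endfacet
facet normal -0.563 0.163 -0.810
outer loop
vertex 0.399 1.001 2.275
vertex 1.369 0.77 1.555
vertex 0.621 -0.147 1.89
endloop
endfacet
facet normal -0.957 -0.094 -0.273
outer loop
vertex 0.399 1.001 2.275
vertex 0.621 -0.147 1.89
vertex 0.27 0.055 3.052
endloop
endfacet
facet normal 0.121 0.858 0.499
outer loop
vertex 1.48 1.539 2.509
vertex 0.801 1.097 3.434
vertex 2.019 0.927 3.43
endloop
endfacet
facet normal -0.580 -0.003 0.814
outer loop
vertex 0.801 1.097 3.434
vertex 0.27 0.055 3.052
vertex 1.271 0.01 3.765
endloop
endfacet
facet normal -0.685 -0.725 -0.081
outer loop
vertex 0.27 0.055 3.052
vertex 0.621 -0.147 1.89
vertex 1.16 -0.759 2.811
endloop
endfacet
facet normal -0.046 -0.309 -0.950
outer loop
vertex 0.621 -0.147 1.89
vertex 1.369 0.77 1.555
vertex 1.839 -0.317 1.886
endloop
endfacet
facet normal 0.451 0.668 -0.591
outer loop
vertex 1.369 0.77 1.555
vertex 1.48 1.539 2.509
vertex 2.37 0.725 2.268
endloop
endfacet
facet normal 0.563 -0.163 0.810
outer loop
vertex 2.241 -0.221 3.045
vertex 2.019 0.927 3.43
vertex 1.271 0.01 3.765
endloop
endfacet
facet normal 0.254 -0.767 0.589
outer loop
vertex 2.241 -0.221 3.045
vertex 1.271 0.01 3.765
vertex 1.16 -0.759 2.811
endloop
endfacet
facet normal 0.459 -0.884 -0.086
outer loop
vertex 2.241 -0.221 3.045
vertex 1.16 -0.759 2.811
vertex 1.839 -0.317 1.886
endloop
endfacet
facet normal 0.893 -0.352 -0.281
outer loop
vertex 2.241 -0.221 3.045
vertex 1.839 -0.317 1.886
vertex 2.37 0.725 2.268
endloop
endfacet
facet normal 0.957 0.094 0.273
outer loop
vertex 2.241 -0.221 3.045
vertex 2.37 0.725 2.268
vertex 2.019 0.927 3.43
endloop
endfacet
facet normal 0.046 0.309 0.950
outer loop
vertex 1.271 0.01 3.765
vertex 2.019 0.927 3.43
vertex 0.801 1.097 3.434
endloop
endfacet
facet normal -0.451 -0.668 0.591
outer loop
vertex 1.16 -0.759 2.811
vertex 1.271 0.01 3.765
vertex 0.27 0.055 3.052
endloop
endfacet
facet normal -0.121 -0.858 -0.499
outer loop
vertex 1.839 -0.317 1.886
vertex 1.16 -0.759 2.811
vertex 0.621 -0.147 1.89
endloop
endfacet
facet normal 0.580 0.003 -0.814
outer loop
vertex 2.37 0.725 2.268
vertex 1.839 -0.317 1.886
vertex 1.369 0.77 1.555
endloop
endfacet
facet normal 0.685 0.725 0.081
outer loop
vertex 2.019 0.927 3.43
vertex 2.37 0.725 2.268
vertex 1.48 1.539 2.509
endloop
endfacet
facet normal -0.753 -0.505 -0.422
outer loop
vertex -1.872 3.157 -1.431
vertex -2.355 3.52 -1.004
vertex -2.057 3.634 -1.672
endloop
endfacet
facet normal 0.800 0.007 -0.601
outer loop
vertex -1.872 3.157 -1.431
vertex -2.057 3.634 -1.672
vertex -0.985 4.44 -0.236
endloop
endfacet
facet normal -0.753 -0.505 -0.422
outer loop
vertex -2.057 3.634 -1.672
vertex -2.355 3.52 -1.004
vertex -2.417 4.045 -1.522
endloop
endfacet
facet normal 0.426 0.615 -0.663
outer loop
vertex -2.057 3.634 -1.672
vertex -2.417 4.045 -1.522
vertex -0.985 4.44 -0.236
endloop
endfacet
facet normal -0.753 -0.505 -0.422
outer loop
vertex -2.417 4.045 -1.522
vertex -2.355 3.52 -1.004
vertex -2.74 4.148 -1.069
endloop
endfacet
facet normal -0.042 0.967 -0.250
outer loop
vertex -2.417 4.045 -1.522
vertex -2.74 4.148 -1.069
vertex -0.985 4.44 -0.236
endloop
endfacet
facet normal -0.753 -0.505 -0.422
outer loop
vertex -2.74 4.148 -1.069
vertex -2.355 3.52 -1.004
vertex -2.838 3.884 -0.578
endloop
endfacet
facet normal -0.330 0.857 0.395
outer loop
vertex -2.74 4.148 -1.069
vertex -2.838 3.884 -0.578
vertex -0.985 4.44 -0.236
endloop
endfacet
facet normal -0.753 -0.504 -0.423
outer loop
vertex -2.838 3.884 -0.578
vertex -2.355 3.52 -1.004
vertex -2.653 3.406 -0.337
endloop
endfacet
facet normal -0.270 0.348 0.898
outer loop
vertex -2.838 3.884 -0.578
vertex -2.653 3.406 -0.337
vertex -0.985 4.44 -0.236
endloop
endfacet
facet normal -0.752 -0.506 -0.422
outer loop
vertex -2.653 3.406 -0.337
vertex -2.355 3.52 -1.004
vertex -2.293 2.995 -0.486
endloop
endfacet
facet normal 0.102 -0.259 0.961
outer loop
vertex -2.653 3.406 -0.337
vertex -2.293 2.995 -0.486
vertex -0.985 4.44 -0.236
endloop
endfacet
facet normal -0.752 -0.506 -0.423
outer loop
vertex -2.293 2.995 -0.486
vertex -2.355 3.52 -1.004
vertex -1.969 2.892 -0.939
endloop
endfacet
facet normal 0.571 -0.612 0.548
outer loop
vertex -2.293 2.995 -0.486
vertex -1.969 2.892 -0.939
vertex -0.985 4.44 -0.236
endloop
endfacet
facet normal -0.753 -0.506 -0.421
outer loop
vertex -1.969 2.892 -0.939
vertex -2.355 3.52 -1.004
vertex -1.872 3.157 -1.431
endloop
endfacet
facet normal 0.860 -0.501 -0.100
outer loop
vertex -1.969 2.892 -0.939
vertex -1.872 3.157 -1.431
vertex -0.985 4.44 -0.236
endloop
endfacet

endsolid


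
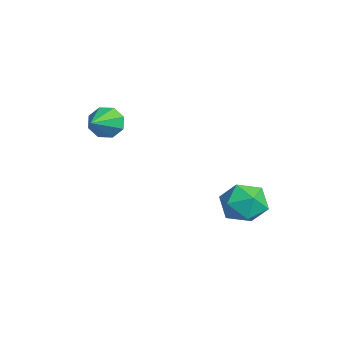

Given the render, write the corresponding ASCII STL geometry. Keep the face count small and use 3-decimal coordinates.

solid 
facet normal -0.520 0.239 0.820
outer loop
vertex -0.197 3.977 -0.234
vertex -1.128 3.209 -0.601
vertex -0.193 2.767 0.121
endloop
endfacet
facet normal 0.181 0.277 0.943
outer loop
vertex -0.197 3.977 -0.234
vertex -0.193 2.767 0.121
vertex 0.88 3.32 -0.248
endloop
endfacet
facet normal 0.461 0.745 0.482
outer loop
vertex -0.197 3.977 -0.234
vertex 0.88 3.32 -0.248
vertex 0.607 4.104 -1.198
endloop
endfacet
facet normal -0.068 0.995 0.074
outer loop
vertex -0.197 3.977 -0.234
vertex 0.607 4.104 -1.198
vertex -0.634 4.035 -1.417
endloop
endfacet
facet normal -0.674 0.682 0.283
outer loop
vertex -0.197 3.977 -0.234
vertex -0.634 4.035 -1.417
vertex -1.128 3.209 -0.601
endloop
endfacet
facet normal 0.465 -0.363 0.808
outer loop
vertex 0.88 3.32 -0.248
vertex -0.193 2.767 0.121
vertex 0.614 2.145 -0.623
endloop
endfacet
facet normal -0.670 -0.426 0.608
outer loop
vertex -0.193 2.767 0.121
vertex -1.128 3.209 -0.601
vertex -0.627 2.076 -0.842
endloop
endfacet
facet normal -0.920 0.292 -0.262
outer loop
vertex -1.128 3.209 -0.601
vertex -0.634 4.035 -1.417
vertex -0.9 2.86 -1.792
endloop
endfacet
facet normal 0.062 0.798 -0.600
outer loop
vertex -0.634 4.035 -1.417
vertex 0.607 4.104 -1.198
vertex 0.173 3.413 -2.161
endloop
endfacet
facet normal 0.918 0.393 0.061
outer loop
vertex 0.607 4.104 -1.198
vertex 0.88 3.32 -0.248
vertex 1.108 2.971 -1.439
endloop
endfacet
facet normal 0.068 -0.995 -0.074
outer loop
vertex 0.177 2.203 -1.806
vertex 0.614 2.145 -0.623
vertex -0.627 2.076 -0.842
endloop
endfacet
facet normal -0.461 -0.745 -0.482
outer loop
vertex 0.177 2.203 -1.806
vertex -0.627 2.076 -0.842
vertex -0.9 2.86 -1.792
endloop
endfacet
facet normal -0.181 -0.277 -0.943
outer loop
vertex 0.177 2.203 -1.806
vertex -0.9 2.86 -1.792
vertex 0.173 3.413 -2.161
endloop
endfacet
facet normal 0.520 -0.239 -0.820
outer loop
vertex 0.177 2.203 -1.806
vertex 0.173 3.413 -2.161
vertex 1.108 2.971 -1.439
endloop
endfacet
facet normal 0.674 -0.682 -0.283
outer loop
vertex 0.177 2.203 -1.806
vertex 1.108 2.971 -1.439
vertex 0.614 2.145 -0.623
endloop
endfacet
facet normal -0.062 -0.798 0.600
outer loop
vertex -0.627 2.076 -0.842
vertex 0.614 2.145 -0.623
vertex -0.193 2.767 0.121
endloop
endfacet
facet normal -0.918 -0.393 -0.061
outer loop
vertex -0.9 2.86 -1.792
vertex -0.627 2.076 -0.842
vertex -1.128 3.209 -0.601
endloop
endfacet
facet normal -0.465 0.363 -0.808
outer loop
vertex 0.173 3.413 -2.161
vertex -0.9 2.86 -1.792
vertex -0.634 4.035 -1.417
endloop
endfacet
facet normal 0.670 0.426 -0.608
outer loop
vertex 1.108 2.971 -1.439
vertex 0.173 3.413 -2.161
vertex 0.607 4.104 -1.198
endloop
endfacet
facet normal 0.920 -0.292 0.262
outer loop
vertex 0.614 2.145 -0.623
vertex 1.108 2.971 -1.439
vertex 0.88 3.32 -0.248
endloop
endfacet
facet normal -0.776 0.483 -0.406
outer loop
vertex -3.161 -2.404 2.259
vertex -3.687 -2.619 3.008
vertex -3.121 -1.905 2.776
endloop
endfacet
facet normal 0.883 0.301 -0.359
outer loop
vertex -3.161 -2.404 2.259
vertex -3.121 -1.905 2.776
vertex -2.113 -3.601 3.832
endloop
endfacet
facet normal -0.776 0.484 -0.405
outer loop
vertex -3.121 -1.905 2.776
vertex -3.687 -2.619 3.008
vertex -3.412 -1.825 3.429
endloop
endfacet
facet normal 0.750 0.608 0.260
outer loop
vertex -3.121 -1.905 2.776
vertex -3.412 -1.825 3.429
vertex -2.113 -3.601 3.832
endloop
endfacet
facet normal -0.776 0.484 -0.405
outer loop
vertex -3.412 -1.825 3.429
vertex -3.687 -2.619 3.008
vertex -3.864 -2.209 3.836
endloop
endfacet
facet normal 0.358 0.448 0.820
outer loop
vertex -3.412 -1.825 3.429
vertex -3.864 -2.209 3.836
vertex -2.113 -3.601 3.832
endloop
endfacet
facet normal -0.775 0.484 -0.405
outer loop
vertex -3.864 -2.209 3.836
vertex -3.687 -2.619 3.008
vertex -4.213 -2.834 3.757
endloop
endfacet
facet normal -0.068 -0.088 0.994
outer loop
vertex -3.864 -2.209 3.836
vertex -4.213 -2.834 3.757
vertex -2.113 -3.601 3.832
endloop
endfacet
facet normal -0.775 0.485 -0.405
outer loop
vertex -4.213 -2.834 3.757
vertex -3.687 -2.619 3.008
vertex -4.254 -3.332 3.24
endloop
endfacet
facet normal -0.273 -0.682 0.678
outer loop
vertex -4.213 -2.834 3.757
vertex -4.254 -3.332 3.24
vertex -2.113 -3.601 3.832
endloop
endfacet
facet normal -0.775 0.484 -0.407
outer loop
vertex -4.254 -3.332 3.24
vertex -3.687 -2.619 3.008
vertex -3.962 -3.413 2.587
endloop
endfacet
facet normal -0.141 -0.988 0.060
outer loop
vertex -4.254 -3.332 3.24
vertex -3.962 -3.413 2.587
vertex -2.113 -3.601 3.832
endloop
endfacet
facet normal -0.776 0.484 -0.405
outer loop
vertex -3.962 -3.413 2.587
vertex -3.687 -2.619 3.008
vertex -3.51 -3.028 2.181
endloop
endfacet
facet normal 0.254 -0.827 -0.502
outer loop
vertex -3.962 -3.413 2.587
vertex -3.51 -3.028 2.181
vertex -2.113 -3.601 3.832
endloop
endfacet
facet normal -0.775 0.484 -0.405
outer loop
vertex -3.51 -3.028 2.181
vertex -3.687 -2.619 3.008
vertex -3.161 -2.404 2.259
endloop
endfacet
facet normal 0.677 -0.294 -0.675
outer loop
vertex -3.51 -3.028 2.181
vertex -3.161 -2.404 2.259
vertex -2.113 -3.601 3.832
endloop
endfacet

endsolid
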